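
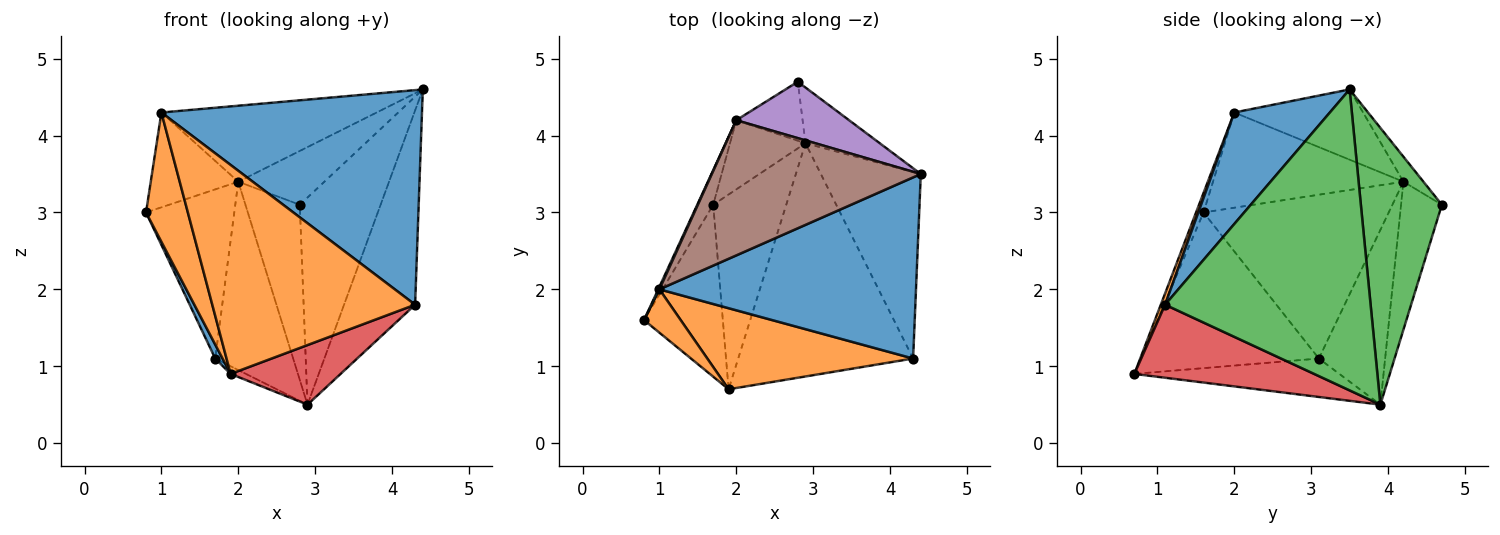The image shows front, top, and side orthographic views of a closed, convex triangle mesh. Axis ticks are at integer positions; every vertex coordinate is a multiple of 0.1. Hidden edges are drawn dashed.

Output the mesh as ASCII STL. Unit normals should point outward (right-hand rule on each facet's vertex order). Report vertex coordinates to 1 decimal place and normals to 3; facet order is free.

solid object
 facet normal -0.892 -0.037 -0.451
  outer loop
   vertex 1.7 3.1 1.1
   vertex 1.9 0.7 0.9
   vertex 0.8 1.6 3.0
  endloop
 endfacet
 facet normal -0.167 -0.935 0.313
  outer loop
   vertex 1.0 2.0 4.3
   vertex 0.8 1.6 3.0
   vertex 1.9 0.7 0.9
  endloop
 endfacet
 facet normal 0.695 0.694 -0.187
  outer loop
   vertex 2.9 3.9 0.5
   vertex 2.8 4.7 3.1
   vertex 4.4 3.5 4.6
  endloop
 endfacet
 facet normal -0.465 0.035 -0.884
  outer loop
   vertex 2.9 3.9 0.5
   vertex 1.9 0.7 0.9
   vertex 1.7 3.1 1.1
  endloop
 endfacet
 facet normal -0.158 0.682 0.714
  outer loop
   vertex 2.0 4.2 3.4
   vertex 4.4 3.5 4.6
   vertex 2.8 4.7 3.1
  endloop
 endfacet
 facet normal -0.281 0.470 0.837
  outer loop
   vertex 2.0 4.2 3.4
   vertex 1.0 2.0 4.3
   vertex 4.4 3.5 4.6
  endloop
 endfacet
 facet normal -0.580 0.772 -0.260
  outer loop
   vertex 2.0 4.2 3.4
   vertex 2.8 4.7 3.1
   vertex 2.9 3.9 0.5
  endloop
 endfacet
 facet normal -0.624 0.734 -0.269
  outer loop
   vertex 2.0 4.2 3.4
   vertex 2.9 3.9 0.5
   vertex 1.7 3.1 1.1
  endloop
 endfacet
 facet normal -0.899 0.429 -0.088
  outer loop
   vertex 2.0 4.2 3.4
   vertex 1.7 3.1 1.1
   vertex 0.8 1.6 3.0
  endloop
 endfacet
 facet normal -0.909 0.418 0.011
  outer loop
   vertex 2.0 4.2 3.4
   vertex 0.8 1.6 3.0
   vertex 1.0 2.0 4.3
  endloop
 endfacet
 facet normal 0.270 -0.736 0.621
  outer loop
   vertex 4.3 1.1 1.8
   vertex 4.4 3.5 4.6
   vertex 1.0 2.0 4.3
  endloop
 endfacet
 facet normal 0.020 -0.932 0.362
  outer loop
   vertex 4.3 1.1 1.8
   vertex 1.0 2.0 4.3
   vertex 1.9 0.7 0.9
  endloop
 endfacet
 facet normal 0.902 0.312 -0.299
  outer loop
   vertex 4.3 1.1 1.8
   vertex 2.9 3.9 0.5
   vertex 4.4 3.5 4.6
  endloop
 endfacet
 facet normal 0.375 -0.229 -0.898
  outer loop
   vertex 4.3 1.1 1.8
   vertex 1.9 0.7 0.9
   vertex 2.9 3.9 0.5
  endloop
 endfacet
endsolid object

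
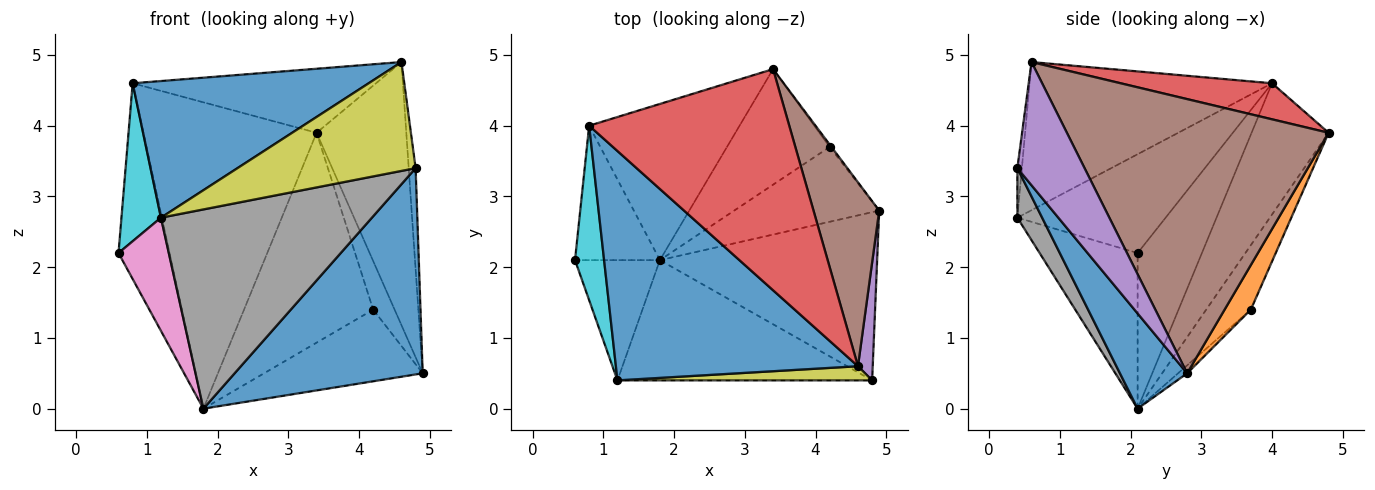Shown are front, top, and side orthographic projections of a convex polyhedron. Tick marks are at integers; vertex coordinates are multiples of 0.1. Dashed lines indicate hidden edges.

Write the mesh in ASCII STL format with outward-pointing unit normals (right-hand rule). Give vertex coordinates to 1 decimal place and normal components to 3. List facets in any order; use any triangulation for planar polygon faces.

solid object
 facet normal 0.267 -0.747 -0.609
  outer loop
   vertex 1.8 2.1 0.0
   vertex 4.9 2.8 0.5
   vertex 4.8 0.4 3.4
  endloop
 endfacet
 facet normal -0.720 0.572 -0.393
  outer loop
   vertex 1.8 2.1 0.0
   vertex 0.6 2.1 2.2
   vertex 0.8 4.0 4.6
  endloop
 endfacet
 facet normal -0.369 0.828 -0.422
  outer loop
   vertex 1.8 2.1 0.0
   vertex 0.8 4.0 4.6
   vertex 3.4 4.8 3.9
  endloop
 endfacet
 facet normal 0.170 0.274 0.946
  outer loop
   vertex 4.6 0.6 4.9
   vertex 3.4 4.8 3.9
   vertex 0.8 4.0 4.6
  endloop
 endfacet
 facet normal 0.988 0.102 0.118
  outer loop
   vertex 4.6 0.6 4.9
   vertex 4.8 0.4 3.4
   vertex 4.9 2.8 0.5
  endloop
 endfacet
 facet normal 0.923 0.316 0.221
  outer loop
   vertex 4.6 0.6 4.9
   vertex 4.9 2.8 0.5
   vertex 3.4 4.8 3.9
  endloop
 endfacet
 facet normal -0.800 -0.411 -0.437
  outer loop
   vertex 1.2 0.4 2.7
   vertex 0.6 2.1 2.2
   vertex 1.8 2.1 0.0
  endloop
 endfacet
 facet normal 0.100 -0.852 -0.514
  outer loop
   vertex 1.2 0.4 2.7
   vertex 1.8 2.1 0.0
   vertex 4.8 0.4 3.4
  endloop
 endfacet
 facet normal -0.025 -0.991 0.129
  outer loop
   vertex 1.2 0.4 2.7
   vertex 4.8 0.4 3.4
   vertex 4.6 0.6 4.9
  endloop
 endfacet
 facet normal -0.929 -0.248 0.273
  outer loop
   vertex 1.2 0.4 2.7
   vertex 0.8 4.0 4.6
   vertex 0.6 2.1 2.2
  endloop
 endfacet
 facet normal -0.465 -0.453 0.760
  outer loop
   vertex 1.2 0.4 2.7
   vertex 4.6 0.6 4.9
   vertex 0.8 4.0 4.6
  endloop
 endfacet
 facet normal 0.774 0.633 -0.031
  outer loop
   vertex 4.2 3.7 1.4
   vertex 3.4 4.8 3.9
   vertex 4.9 2.8 0.5
  endloop
 endfacet
 facet normal -0.040 0.691 -0.722
  outer loop
   vertex 4.2 3.7 1.4
   vertex 4.9 2.8 0.5
   vertex 1.8 2.1 0.0
  endloop
 endfacet
 facet normal -0.290 0.838 -0.462
  outer loop
   vertex 4.2 3.7 1.4
   vertex 1.8 2.1 0.0
   vertex 3.4 4.8 3.9
  endloop
 endfacet
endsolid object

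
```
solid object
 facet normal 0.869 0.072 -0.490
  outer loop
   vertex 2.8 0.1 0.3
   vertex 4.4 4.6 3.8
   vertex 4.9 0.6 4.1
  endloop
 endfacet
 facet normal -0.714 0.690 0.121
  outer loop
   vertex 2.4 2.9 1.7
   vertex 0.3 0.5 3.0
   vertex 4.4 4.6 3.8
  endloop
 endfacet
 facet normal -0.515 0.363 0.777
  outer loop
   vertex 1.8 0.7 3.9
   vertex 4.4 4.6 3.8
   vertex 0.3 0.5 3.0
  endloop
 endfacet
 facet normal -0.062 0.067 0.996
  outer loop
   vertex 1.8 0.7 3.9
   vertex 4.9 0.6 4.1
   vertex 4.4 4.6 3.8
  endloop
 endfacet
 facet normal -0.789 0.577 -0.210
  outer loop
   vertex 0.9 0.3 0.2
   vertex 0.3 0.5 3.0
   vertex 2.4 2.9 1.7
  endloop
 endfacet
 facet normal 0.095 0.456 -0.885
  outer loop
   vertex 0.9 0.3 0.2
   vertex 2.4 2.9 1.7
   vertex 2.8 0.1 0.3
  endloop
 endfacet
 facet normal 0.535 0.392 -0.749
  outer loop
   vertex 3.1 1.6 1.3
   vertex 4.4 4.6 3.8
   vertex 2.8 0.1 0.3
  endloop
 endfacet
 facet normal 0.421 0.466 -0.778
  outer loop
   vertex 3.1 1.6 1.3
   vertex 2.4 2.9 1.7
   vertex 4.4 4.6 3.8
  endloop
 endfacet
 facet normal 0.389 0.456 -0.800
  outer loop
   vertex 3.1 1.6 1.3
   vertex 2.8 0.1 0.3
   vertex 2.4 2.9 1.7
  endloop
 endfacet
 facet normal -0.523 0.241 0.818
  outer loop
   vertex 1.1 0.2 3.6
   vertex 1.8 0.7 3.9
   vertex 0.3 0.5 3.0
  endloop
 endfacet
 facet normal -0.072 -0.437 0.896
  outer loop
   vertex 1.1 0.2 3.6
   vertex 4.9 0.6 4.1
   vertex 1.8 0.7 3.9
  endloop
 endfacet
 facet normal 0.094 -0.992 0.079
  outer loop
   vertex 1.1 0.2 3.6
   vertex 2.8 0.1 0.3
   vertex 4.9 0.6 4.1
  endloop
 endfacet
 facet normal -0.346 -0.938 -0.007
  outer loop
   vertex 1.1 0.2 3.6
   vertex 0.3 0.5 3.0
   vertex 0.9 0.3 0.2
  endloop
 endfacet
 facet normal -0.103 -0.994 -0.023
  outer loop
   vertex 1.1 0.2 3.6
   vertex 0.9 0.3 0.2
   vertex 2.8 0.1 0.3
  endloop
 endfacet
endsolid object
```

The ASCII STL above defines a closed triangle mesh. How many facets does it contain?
14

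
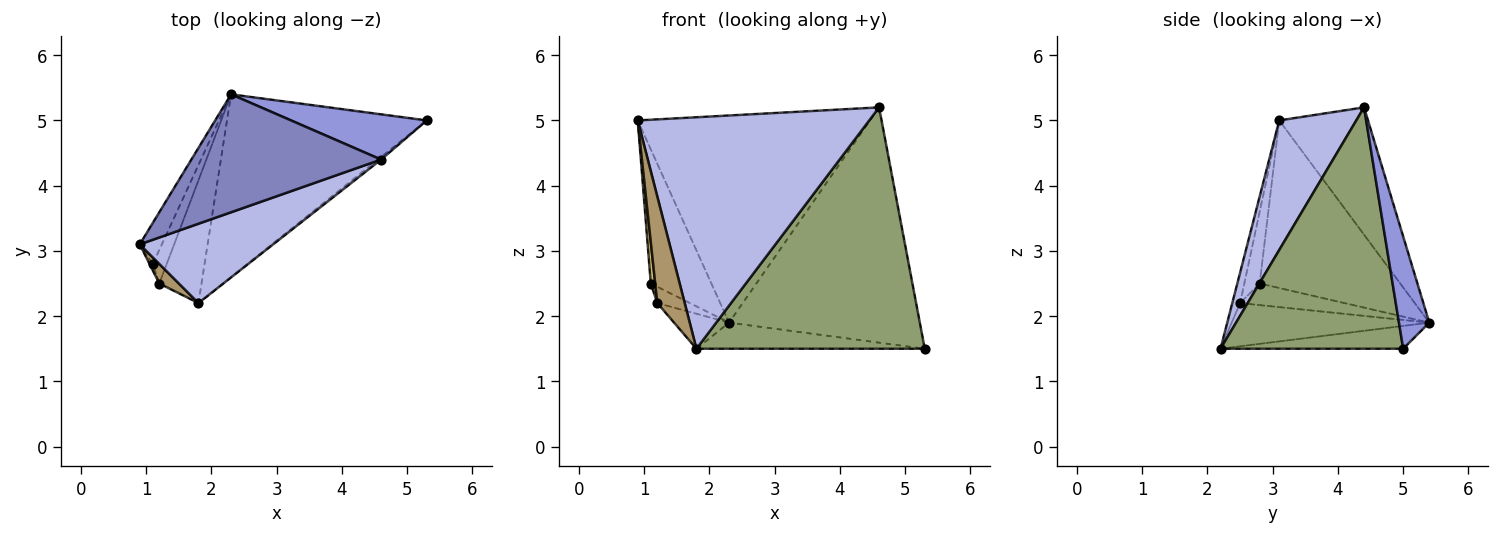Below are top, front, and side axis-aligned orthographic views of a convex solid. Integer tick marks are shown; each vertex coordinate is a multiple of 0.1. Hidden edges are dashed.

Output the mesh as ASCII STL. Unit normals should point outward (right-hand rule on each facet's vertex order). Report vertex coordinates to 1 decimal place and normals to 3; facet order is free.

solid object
 facet normal -0.112 0.141 -0.984
  outer loop
   vertex 1.8 2.2 1.5
   vertex 2.3 5.4 1.9
   vertex 5.3 5.0 1.5
  endloop
 endfacet
 facet normal -0.315 0.825 0.470
  outer loop
   vertex 4.6 4.4 5.2
   vertex 2.3 5.4 1.9
   vertex 0.9 3.1 5.0
  endloop
 endfacet
 facet normal 0.154 0.970 0.187
  outer loop
   vertex 4.6 4.4 5.2
   vertex 5.3 5.0 1.5
   vertex 2.3 5.4 1.9
  endloop
 endfacet
 facet normal 0.300 -0.902 0.309
  outer loop
   vertex 4.6 4.4 5.2
   vertex 0.9 3.1 5.0
   vertex 1.8 2.2 1.5
  endloop
 endfacet
 facet normal 0.625 -0.781 -0.008
  outer loop
   vertex 4.6 4.4 5.2
   vertex 1.8 2.2 1.5
   vertex 5.3 5.0 1.5
  endloop
 endfacet
 facet normal -0.912 0.393 -0.120
  outer loop
   vertex 1.1 2.8 2.5
   vertex 0.9 3.1 5.0
   vertex 2.3 5.4 1.9
  endloop
 endfacet
 facet normal -0.702 0.195 -0.685
  outer loop
   vertex 1.2 2.5 2.2
   vertex 2.3 5.4 1.9
   vertex 1.8 2.2 1.5
  endloop
 endfacet
 facet normal -0.813 0.254 -0.525
  outer loop
   vertex 1.2 2.5 2.2
   vertex 1.1 2.8 2.5
   vertex 2.3 5.4 1.9
  endloop
 endfacet
 facet normal -0.271 -0.947 0.174
  outer loop
   vertex 1.2 2.5 2.2
   vertex 1.8 2.2 1.5
   vertex 0.9 3.1 5.0
  endloop
 endfacet
 facet normal -0.960 -0.276 -0.044
  outer loop
   vertex 1.2 2.5 2.2
   vertex 0.9 3.1 5.0
   vertex 1.1 2.8 2.5
  endloop
 endfacet
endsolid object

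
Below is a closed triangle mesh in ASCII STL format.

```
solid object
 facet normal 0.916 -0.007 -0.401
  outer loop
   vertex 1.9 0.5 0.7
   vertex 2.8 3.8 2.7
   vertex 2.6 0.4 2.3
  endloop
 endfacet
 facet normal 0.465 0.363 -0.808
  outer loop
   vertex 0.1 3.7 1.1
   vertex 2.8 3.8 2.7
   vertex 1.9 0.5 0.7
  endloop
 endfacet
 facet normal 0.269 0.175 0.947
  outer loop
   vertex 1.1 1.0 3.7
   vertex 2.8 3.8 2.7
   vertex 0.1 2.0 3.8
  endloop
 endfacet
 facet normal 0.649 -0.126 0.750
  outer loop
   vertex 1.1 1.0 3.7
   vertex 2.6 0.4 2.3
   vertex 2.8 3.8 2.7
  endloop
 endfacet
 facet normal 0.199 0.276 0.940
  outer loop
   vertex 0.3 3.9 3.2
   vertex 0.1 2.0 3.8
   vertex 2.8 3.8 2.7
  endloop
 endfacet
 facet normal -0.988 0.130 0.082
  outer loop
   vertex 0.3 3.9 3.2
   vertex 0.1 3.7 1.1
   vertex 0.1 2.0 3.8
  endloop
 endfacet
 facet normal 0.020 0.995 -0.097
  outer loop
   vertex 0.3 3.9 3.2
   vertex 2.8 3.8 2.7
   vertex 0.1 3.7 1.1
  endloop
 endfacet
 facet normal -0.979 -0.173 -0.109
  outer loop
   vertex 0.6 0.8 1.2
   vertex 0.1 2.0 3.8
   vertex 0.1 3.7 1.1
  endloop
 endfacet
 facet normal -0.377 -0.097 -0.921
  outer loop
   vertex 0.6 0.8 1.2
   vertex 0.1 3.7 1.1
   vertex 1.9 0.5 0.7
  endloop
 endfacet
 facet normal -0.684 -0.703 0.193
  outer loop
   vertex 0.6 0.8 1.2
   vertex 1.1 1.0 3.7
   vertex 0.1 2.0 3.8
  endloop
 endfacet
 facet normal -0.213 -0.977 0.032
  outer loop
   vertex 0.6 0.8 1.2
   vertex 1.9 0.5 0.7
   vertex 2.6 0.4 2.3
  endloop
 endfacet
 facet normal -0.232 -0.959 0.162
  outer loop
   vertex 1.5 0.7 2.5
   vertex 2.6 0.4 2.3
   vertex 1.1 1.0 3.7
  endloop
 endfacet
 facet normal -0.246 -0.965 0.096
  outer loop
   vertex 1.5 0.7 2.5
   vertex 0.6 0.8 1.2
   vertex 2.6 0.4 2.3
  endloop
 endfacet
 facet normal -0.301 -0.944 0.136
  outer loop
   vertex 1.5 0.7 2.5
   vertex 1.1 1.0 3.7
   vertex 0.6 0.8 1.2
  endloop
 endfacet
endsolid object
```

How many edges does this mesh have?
21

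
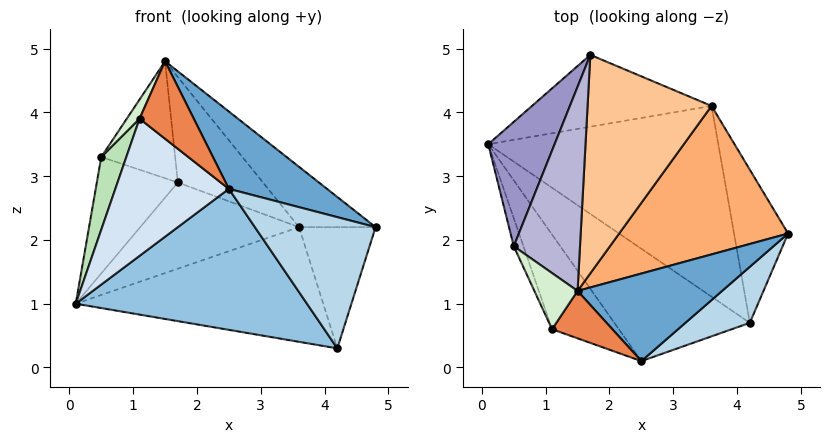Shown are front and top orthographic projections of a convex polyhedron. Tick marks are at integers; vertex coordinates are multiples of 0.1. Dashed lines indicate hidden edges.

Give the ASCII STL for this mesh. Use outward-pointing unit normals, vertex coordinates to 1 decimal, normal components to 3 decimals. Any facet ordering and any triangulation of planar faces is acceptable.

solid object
 facet normal 0.611 -0.524 0.594
  outer loop
   vertex 1.5 1.2 4.8
   vertex 2.5 0.1 2.8
   vertex 4.8 2.1 2.2
  endloop
 endfacet
 facet normal -0.539 -0.659 -0.525
  outer loop
   vertex 4.2 0.7 0.3
   vertex 2.5 0.1 2.8
   vertex 0.1 3.5 1.0
  endloop
 endfacet
 facet normal 0.670 -0.683 0.292
  outer loop
   vertex 4.2 0.7 0.3
   vertex 4.8 2.1 2.2
   vertex 2.5 0.1 2.8
  endloop
 endfacet
 facet normal -0.595 -0.662 -0.456
  outer loop
   vertex 1.1 0.6 3.9
   vertex 0.1 3.5 1.0
   vertex 2.5 0.1 2.8
  endloop
 endfacet
 facet normal 0.105 -0.848 0.519
  outer loop
   vertex 1.1 0.6 3.9
   vertex 2.5 0.1 2.8
   vertex 1.5 1.2 4.8
  endloop
 endfacet
 facet normal 0.531 0.319 0.785
  outer loop
   vertex 3.6 4.1 2.2
   vertex 1.5 1.2 4.8
   vertex 4.8 2.1 2.2
  endloop
 endfacet
 facet normal 0.458 0.386 0.801
  outer loop
   vertex 3.6 4.1 2.2
   vertex 1.7 4.9 2.9
   vertex 1.5 1.2 4.8
  endloop
 endfacet
 facet normal 0.719 0.431 -0.545
  outer loop
   vertex 3.6 4.1 2.2
   vertex 4.8 2.1 2.2
   vertex 4.2 0.7 0.3
  endloop
 endfacet
 facet normal 0.087 0.765 -0.638
  outer loop
   vertex 3.6 4.1 2.2
   vertex 0.1 3.5 1.0
   vertex 1.7 4.9 2.9
  endloop
 endfacet
 facet normal 0.201 0.505 -0.840
  outer loop
   vertex 3.6 4.1 2.2
   vertex 4.2 0.7 0.3
   vertex 0.1 3.5 1.0
  endloop
 endfacet
 facet normal -0.857 -0.481 -0.186
  outer loop
   vertex 0.5 1.9 3.3
   vertex 0.1 3.5 1.0
   vertex 1.1 0.6 3.9
  endloop
 endfacet
 facet normal -0.855 -0.168 0.492
  outer loop
   vertex 0.5 1.9 3.3
   vertex 1.1 0.6 3.9
   vertex 1.5 1.2 4.8
  endloop
 endfacet
 facet normal -0.826 0.385 0.412
  outer loop
   vertex 0.5 1.9 3.3
   vertex 1.7 4.9 2.9
   vertex 0.1 3.5 1.0
  endloop
 endfacet
 facet normal -0.690 0.360 0.628
  outer loop
   vertex 0.5 1.9 3.3
   vertex 1.5 1.2 4.8
   vertex 1.7 4.9 2.9
  endloop
 endfacet
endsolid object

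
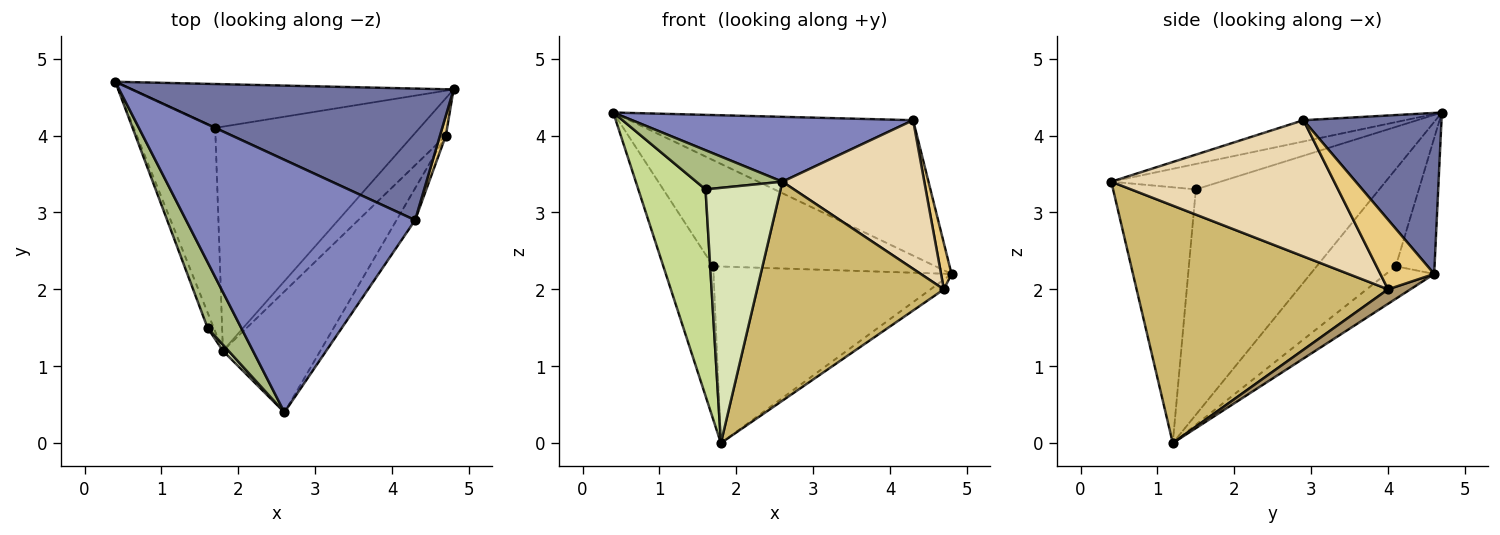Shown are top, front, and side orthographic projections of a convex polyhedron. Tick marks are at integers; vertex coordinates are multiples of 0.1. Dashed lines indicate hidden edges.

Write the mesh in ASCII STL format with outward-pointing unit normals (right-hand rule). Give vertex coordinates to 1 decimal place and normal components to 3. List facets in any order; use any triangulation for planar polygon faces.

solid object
 facet normal 0.329 0.677 0.658
  outer loop
   vertex 4.3 2.9 4.2
   vertex 4.8 4.6 2.2
   vertex 0.4 4.7 4.3
  endloop
 endfacet
 facet normal -0.090 -0.248 0.965
  outer loop
   vertex 4.3 2.9 4.2
   vertex 0.4 4.7 4.3
   vertex 2.6 0.4 3.4
  endloop
 endfacet
 facet normal -0.159 0.912 -0.377
  outer loop
   vertex 1.7 4.1 2.3
   vertex 0.4 4.7 4.3
   vertex 4.8 4.6 2.2
  endloop
 endfacet
 facet normal -0.690 0.435 -0.579
  outer loop
   vertex 1.7 4.1 2.3
   vertex 1.8 1.2 0.0
   vertex 0.4 4.7 4.3
  endloop
 endfacet
 facet normal -0.124 0.614 -0.780
  outer loop
   vertex 1.7 4.1 2.3
   vertex 4.8 4.6 2.2
   vertex 1.8 1.2 0.0
  endloop
 endfacet
 facet normal -0.544 -0.429 0.721
  outer loop
   vertex 1.6 1.5 3.3
   vertex 2.6 0.4 3.4
   vertex 0.4 4.7 4.3
  endloop
 endfacet
 facet normal -0.939 -0.344 -0.026
  outer loop
   vertex 1.6 1.5 3.3
   vertex 0.4 4.7 4.3
   vertex 1.8 1.2 0.0
  endloop
 endfacet
 facet normal -0.741 -0.672 0.016
  outer loop
   vertex 1.6 1.5 3.3
   vertex 1.8 1.2 0.0
   vertex 2.6 0.4 3.4
  endloop
 endfacet
 facet normal 0.391 0.232 -0.891
  outer loop
   vertex 4.7 4.0 2.0
   vertex 1.8 1.2 0.0
   vertex 4.8 4.6 2.2
  endloop
 endfacet
 facet normal 0.763 -0.566 -0.313
  outer loop
   vertex 4.7 4.0 2.0
   vertex 2.6 0.4 3.4
   vertex 1.8 1.2 0.0
  endloop
 endfacet
 facet normal 0.978 -0.191 0.083
  outer loop
   vertex 4.7 4.0 2.0
   vertex 4.8 4.6 2.2
   vertex 4.3 2.9 4.2
  endloop
 endfacet
 facet normal 0.838 -0.533 -0.114
  outer loop
   vertex 4.7 4.0 2.0
   vertex 4.3 2.9 4.2
   vertex 2.6 0.4 3.4
  endloop
 endfacet
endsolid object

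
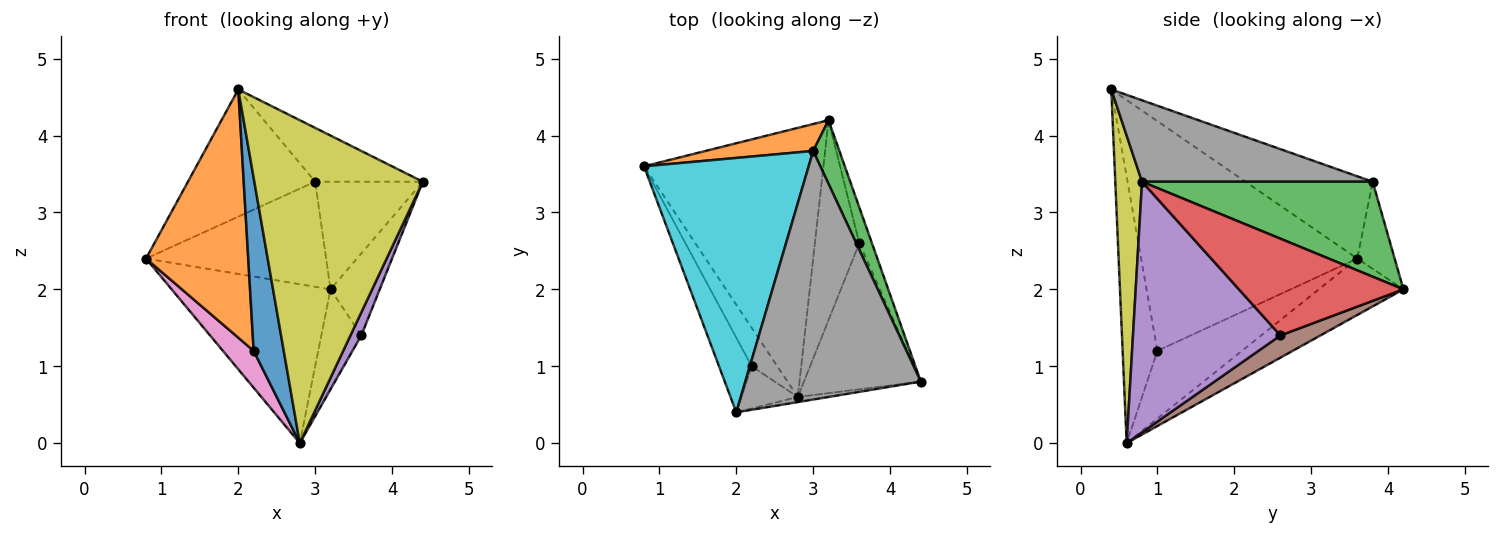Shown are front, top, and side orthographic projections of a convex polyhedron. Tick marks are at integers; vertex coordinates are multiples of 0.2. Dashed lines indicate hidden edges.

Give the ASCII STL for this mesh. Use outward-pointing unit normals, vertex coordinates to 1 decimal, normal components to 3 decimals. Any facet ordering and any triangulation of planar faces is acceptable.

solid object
 facet normal -0.261 0.491 -0.831
  outer loop
   vertex 2.8 0.6 0.0
   vertex 0.8 3.6 2.4
   vertex 3.2 4.2 2.0
  endloop
 endfacet
 facet normal -0.197 0.950 0.243
  outer loop
   vertex 3.0 3.8 3.4
   vertex 3.2 4.2 2.0
   vertex 0.8 3.6 2.4
  endloop
 endfacet
 facet normal 0.879 0.410 0.243
  outer loop
   vertex 3.0 3.8 3.4
   vertex 4.4 0.8 3.4
   vertex 3.2 4.2 2.0
  endloop
 endfacet
 facet normal 0.951 0.284 -0.124
  outer loop
   vertex 3.6 2.6 1.4
   vertex 3.2 4.2 2.0
   vertex 4.4 0.8 3.4
  endloop
 endfacet
 facet normal 0.904 -0.067 -0.422
  outer loop
   vertex 3.6 2.6 1.4
   vertex 4.4 0.8 3.4
   vertex 2.8 0.6 0.0
  endloop
 endfacet
 facet normal 0.408 0.408 -0.816
  outer loop
   vertex 3.6 2.6 1.4
   vertex 2.8 0.6 0.0
   vertex 3.2 4.2 2.0
  endloop
 endfacet
 facet normal -0.885 -0.322 -0.335
  outer loop
   vertex 2.2 1.0 1.2
   vertex 0.8 3.6 2.4
   vertex 2.8 0.6 0.0
  endloop
 endfacet
 facet normal 0.413 0.193 0.890
  outer loop
   vertex 2.0 0.4 4.6
   vertex 4.4 0.8 3.4
   vertex 3.0 3.8 3.4
  endloop
 endfacet
 facet normal 0.157 -0.988 -0.016
  outer loop
   vertex 2.0 0.4 4.6
   vertex 2.8 0.6 0.0
   vertex 4.4 0.8 3.4
  endloop
 endfacet
 facet normal -0.408 0.408 0.816
  outer loop
   vertex 2.0 0.4 4.6
   vertex 3.0 3.8 3.4
   vertex 0.8 3.6 2.4
  endloop
 endfacet
 facet normal -0.747 -0.646 -0.158
  outer loop
   vertex 2.0 0.4 4.6
   vertex 2.2 1.0 1.2
   vertex 2.8 0.6 0.0
  endloop
 endfacet
 facet normal -0.897 -0.424 -0.128
  outer loop
   vertex 2.0 0.4 4.6
   vertex 0.8 3.6 2.4
   vertex 2.2 1.0 1.2
  endloop
 endfacet
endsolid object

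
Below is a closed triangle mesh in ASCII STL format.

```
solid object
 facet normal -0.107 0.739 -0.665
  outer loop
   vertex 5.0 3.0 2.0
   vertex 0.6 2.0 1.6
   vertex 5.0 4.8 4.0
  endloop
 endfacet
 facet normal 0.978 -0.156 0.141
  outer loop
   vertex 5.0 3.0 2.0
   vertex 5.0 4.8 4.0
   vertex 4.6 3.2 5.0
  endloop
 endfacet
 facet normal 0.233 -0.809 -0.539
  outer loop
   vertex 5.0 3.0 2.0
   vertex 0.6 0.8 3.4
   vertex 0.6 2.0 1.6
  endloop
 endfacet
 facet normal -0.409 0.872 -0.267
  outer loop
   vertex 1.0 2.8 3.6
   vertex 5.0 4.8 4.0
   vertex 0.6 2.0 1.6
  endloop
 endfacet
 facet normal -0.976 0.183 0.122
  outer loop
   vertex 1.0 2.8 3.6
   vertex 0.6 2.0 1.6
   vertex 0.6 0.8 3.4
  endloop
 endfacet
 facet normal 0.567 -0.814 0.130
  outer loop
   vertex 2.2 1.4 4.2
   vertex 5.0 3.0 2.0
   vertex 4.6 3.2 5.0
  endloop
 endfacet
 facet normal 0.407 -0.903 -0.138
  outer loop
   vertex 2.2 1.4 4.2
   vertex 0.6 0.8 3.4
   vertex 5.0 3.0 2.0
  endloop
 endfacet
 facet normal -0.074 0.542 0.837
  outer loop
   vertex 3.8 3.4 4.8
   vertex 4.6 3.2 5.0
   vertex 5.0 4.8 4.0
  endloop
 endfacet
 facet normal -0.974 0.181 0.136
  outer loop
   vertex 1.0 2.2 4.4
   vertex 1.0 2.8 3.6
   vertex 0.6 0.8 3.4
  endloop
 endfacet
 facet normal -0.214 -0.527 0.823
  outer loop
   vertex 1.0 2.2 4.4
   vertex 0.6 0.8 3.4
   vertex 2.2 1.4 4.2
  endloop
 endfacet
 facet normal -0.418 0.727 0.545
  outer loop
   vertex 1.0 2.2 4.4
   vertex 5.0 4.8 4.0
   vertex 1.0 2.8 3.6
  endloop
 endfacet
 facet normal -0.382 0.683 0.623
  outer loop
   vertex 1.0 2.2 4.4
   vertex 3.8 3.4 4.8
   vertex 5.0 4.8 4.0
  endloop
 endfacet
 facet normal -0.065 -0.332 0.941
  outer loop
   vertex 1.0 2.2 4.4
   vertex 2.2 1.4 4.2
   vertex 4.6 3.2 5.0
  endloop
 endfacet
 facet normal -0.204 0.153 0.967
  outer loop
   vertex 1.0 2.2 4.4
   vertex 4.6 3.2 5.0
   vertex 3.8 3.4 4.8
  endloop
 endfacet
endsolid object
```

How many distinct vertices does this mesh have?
9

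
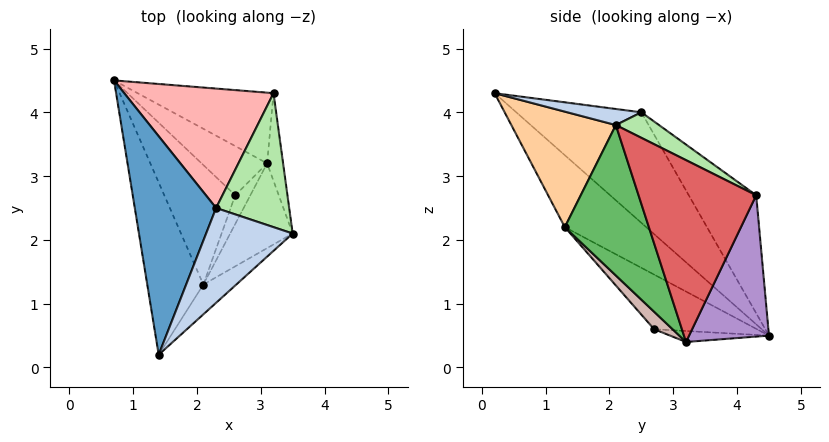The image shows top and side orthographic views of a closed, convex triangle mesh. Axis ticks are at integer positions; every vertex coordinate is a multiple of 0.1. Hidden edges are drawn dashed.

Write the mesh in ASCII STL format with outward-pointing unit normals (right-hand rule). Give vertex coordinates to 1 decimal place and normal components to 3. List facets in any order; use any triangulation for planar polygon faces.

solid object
 facet normal -0.750 0.365 0.552
  outer loop
   vertex 2.3 2.5 4.0
   vertex 0.7 4.5 0.5
   vertex 1.4 0.2 4.3
  endloop
 endfacet
 facet normal 0.182 0.057 0.982
  outer loop
   vertex 2.3 2.5 4.0
   vertex 1.4 0.2 4.3
   vertex 3.5 2.1 3.8
  endloop
 endfacet
 facet normal -0.655 -0.558 -0.510
  outer loop
   vertex 2.1 1.3 2.2
   vertex 1.4 0.2 4.3
   vertex 0.7 4.5 0.5
  endloop
 endfacet
 facet normal 0.636 -0.750 -0.181
  outer loop
   vertex 2.1 1.3 2.2
   vertex 3.5 2.1 3.8
   vertex 1.4 0.2 4.3
  endloop
 endfacet
 facet normal 0.704 -0.647 -0.292
  outer loop
   vertex 2.1 1.3 2.2
   vertex 3.1 3.2 0.4
   vertex 3.5 2.1 3.8
  endloop
 endfacet
 facet normal 0.293 0.459 0.839
  outer loop
   vertex 3.2 4.3 2.7
   vertex 2.3 2.5 4.0
   vertex 3.5 2.1 3.8
  endloop
 endfacet
 facet normal 0.992 0.092 -0.087
  outer loop
   vertex 3.2 4.3 2.7
   vertex 3.5 2.1 3.8
   vertex 3.1 3.2 0.4
  endloop
 endfacet
 facet normal -0.466 0.659 0.590
  outer loop
   vertex 3.2 4.3 2.7
   vertex 0.7 4.5 0.5
   vertex 2.3 2.5 4.0
  endloop
 endfacet
 facet normal 0.422 0.811 -0.406
  outer loop
   vertex 3.2 4.3 2.7
   vertex 3.1 3.2 0.4
   vertex 0.7 4.5 0.5
  endloop
 endfacet
 facet normal -0.161 -0.223 -0.961
  outer loop
   vertex 2.6 2.7 0.6
   vertex 0.7 4.5 0.5
   vertex 3.1 3.2 0.4
  endloop
 endfacet
 facet normal -0.503 -0.567 -0.653
  outer loop
   vertex 2.6 2.7 0.6
   vertex 2.1 1.3 2.2
   vertex 0.7 4.5 0.5
  endloop
 endfacet
 facet normal 0.530 -0.713 -0.459
  outer loop
   vertex 2.6 2.7 0.6
   vertex 3.1 3.2 0.4
   vertex 2.1 1.3 2.2
  endloop
 endfacet
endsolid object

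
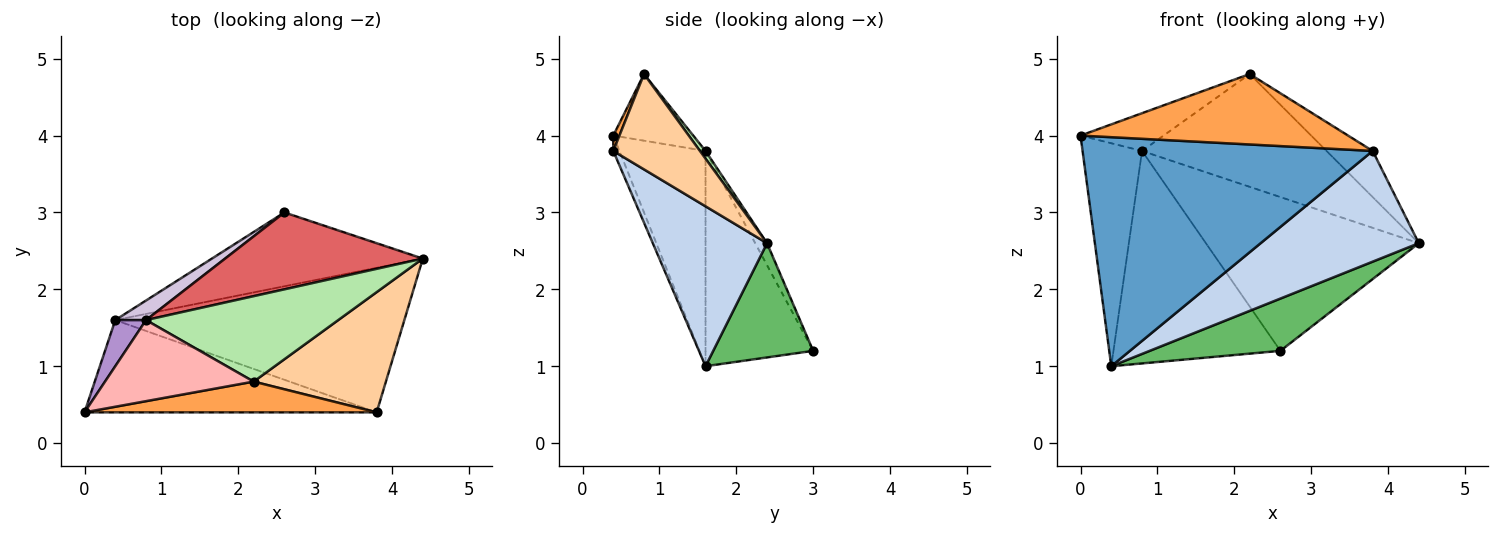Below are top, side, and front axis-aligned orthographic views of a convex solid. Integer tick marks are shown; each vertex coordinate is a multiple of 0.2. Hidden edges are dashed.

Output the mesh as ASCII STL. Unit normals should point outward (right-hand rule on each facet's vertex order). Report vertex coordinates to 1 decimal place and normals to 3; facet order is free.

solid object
 facet normal -0.020 -0.927 -0.374
  outer loop
   vertex 0.4 1.6 1.0
   vertex 3.8 0.4 3.8
   vertex 0.0 0.4 4.0
  endloop
 endfacet
 facet normal 0.402 -0.557 -0.727
  outer loop
   vertex 0.4 1.6 1.0
   vertex 4.4 2.4 2.6
   vertex 3.8 0.4 3.8
  endloop
 endfacet
 facet normal 0.021 -0.916 0.400
  outer loop
   vertex 2.2 0.8 4.8
   vertex 0.0 0.4 4.0
   vertex 3.8 0.4 3.8
  endloop
 endfacet
 facet normal 0.558 0.297 0.775
  outer loop
   vertex 2.2 0.8 4.8
   vertex 3.8 0.4 3.8
   vertex 4.4 2.4 2.6
  endloop
 endfacet
 facet normal 0.404 -0.529 -0.746
  outer loop
   vertex 2.6 3.0 1.2
   vertex 4.4 2.4 2.6
   vertex 0.4 1.6 1.0
  endloop
 endfacet
 facet normal 0.024 0.797 0.604
  outer loop
   vertex 0.8 1.6 3.8
   vertex 2.2 0.8 4.8
   vertex 4.4 2.4 2.6
  endloop
 endfacet
 facet normal -0.050 0.893 0.447
  outer loop
   vertex 0.8 1.6 3.8
   vertex 4.4 2.4 2.6
   vertex 2.6 3.0 1.2
  endloop
 endfacet
 facet normal -0.376 0.391 0.840
  outer loop
   vertex 0.8 1.6 3.8
   vertex 0.0 0.4 4.0
   vertex 2.2 0.8 4.8
  endloop
 endfacet
 facet normal -0.817 0.564 0.117
  outer loop
   vertex 0.8 1.6 3.8
   vertex 0.4 1.6 1.0
   vertex 0.0 0.4 4.0
  endloop
 endfacet
 facet normal -0.540 0.838 0.077
  outer loop
   vertex 0.8 1.6 3.8
   vertex 2.6 3.0 1.2
   vertex 0.4 1.6 1.0
  endloop
 endfacet
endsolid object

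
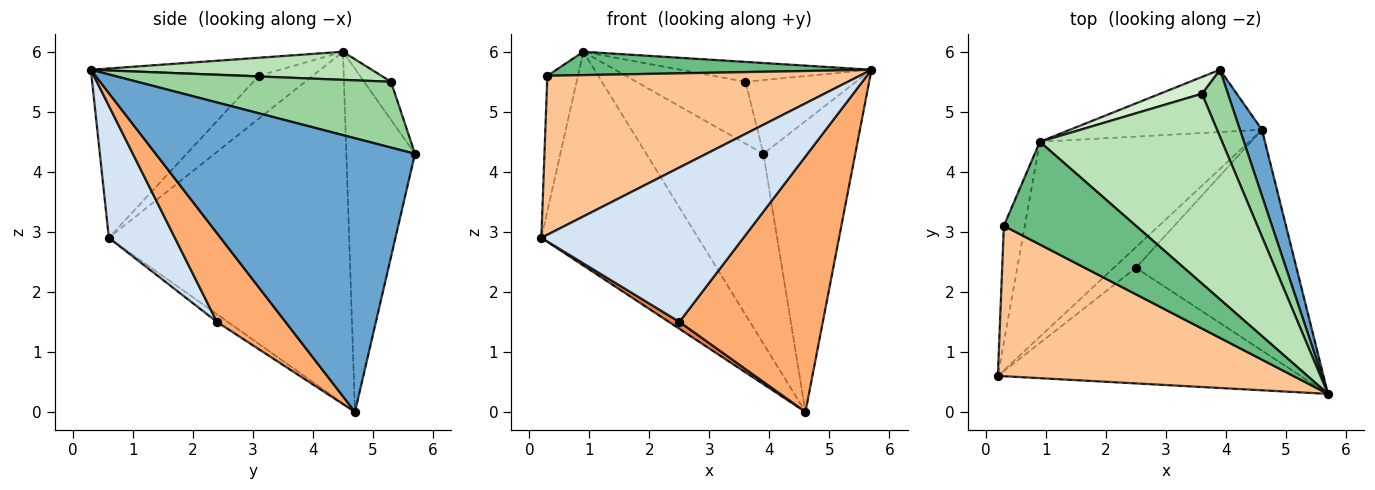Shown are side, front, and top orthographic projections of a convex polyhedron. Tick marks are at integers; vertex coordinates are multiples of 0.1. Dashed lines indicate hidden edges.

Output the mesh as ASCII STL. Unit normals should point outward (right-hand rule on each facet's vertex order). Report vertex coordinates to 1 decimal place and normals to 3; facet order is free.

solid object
 facet normal 0.940 0.333 0.076
  outer loop
   vertex 4.6 4.7 0.0
   vertex 3.9 5.7 4.3
   vertex 5.7 0.3 5.7
  endloop
 endfacet
 facet normal -0.750 0.489 -0.446
  outer loop
   vertex 0.9 4.5 6.0
   vertex 4.6 4.7 0.0
   vertex 0.2 0.6 2.9
  endloop
 endfacet
 facet normal -0.486 0.830 -0.272
  outer loop
   vertex 0.9 4.5 6.0
   vertex 3.9 5.7 4.3
   vertex 4.6 4.7 0.0
  endloop
 endfacet
 facet normal 0.253 -0.774 -0.580
  outer loop
   vertex 2.5 2.4 1.5
   vertex 5.7 0.3 5.7
   vertex 0.2 0.6 2.9
  endloop
 endfacet
 facet normal -0.310 -0.304 -0.901
  outer loop
   vertex 2.5 2.4 1.5
   vertex 0.2 0.6 2.9
   vertex 4.6 4.7 0.0
  endloop
 endfacet
 facet normal 0.340 -0.712 -0.615
  outer loop
   vertex 2.5 2.4 1.5
   vertex 4.6 4.7 0.0
   vertex 5.7 0.3 5.7
  endloop
 endfacet
 facet normal -0.363 -0.677 0.640
  outer loop
   vertex 0.3 3.1 5.6
   vertex 0.2 0.6 2.9
   vertex 5.7 0.3 5.7
  endloop
 endfacet
 facet normal -0.800 0.455 -0.391
  outer loop
   vertex 0.3 3.1 5.6
   vertex 0.9 4.5 6.0
   vertex 0.2 0.6 2.9
  endloop
 endfacet
 facet normal -0.132 -0.220 0.967
  outer loop
   vertex 0.3 3.1 5.6
   vertex 5.7 0.3 5.7
   vertex 0.9 4.5 6.0
  endloop
 endfacet
 facet normal 0.862 0.376 0.341
  outer loop
   vertex 3.6 5.3 5.5
   vertex 5.7 0.3 5.7
   vertex 3.9 5.7 4.3
  endloop
 endfacet
 facet normal 0.152 0.103 0.983
  outer loop
   vertex 3.6 5.3 5.5
   vertex 0.9 4.5 6.0
   vertex 5.7 0.3 5.7
  endloop
 endfacet
 facet normal -0.231 0.939 0.255
  outer loop
   vertex 3.6 5.3 5.5
   vertex 3.9 5.7 4.3
   vertex 0.9 4.5 6.0
  endloop
 endfacet
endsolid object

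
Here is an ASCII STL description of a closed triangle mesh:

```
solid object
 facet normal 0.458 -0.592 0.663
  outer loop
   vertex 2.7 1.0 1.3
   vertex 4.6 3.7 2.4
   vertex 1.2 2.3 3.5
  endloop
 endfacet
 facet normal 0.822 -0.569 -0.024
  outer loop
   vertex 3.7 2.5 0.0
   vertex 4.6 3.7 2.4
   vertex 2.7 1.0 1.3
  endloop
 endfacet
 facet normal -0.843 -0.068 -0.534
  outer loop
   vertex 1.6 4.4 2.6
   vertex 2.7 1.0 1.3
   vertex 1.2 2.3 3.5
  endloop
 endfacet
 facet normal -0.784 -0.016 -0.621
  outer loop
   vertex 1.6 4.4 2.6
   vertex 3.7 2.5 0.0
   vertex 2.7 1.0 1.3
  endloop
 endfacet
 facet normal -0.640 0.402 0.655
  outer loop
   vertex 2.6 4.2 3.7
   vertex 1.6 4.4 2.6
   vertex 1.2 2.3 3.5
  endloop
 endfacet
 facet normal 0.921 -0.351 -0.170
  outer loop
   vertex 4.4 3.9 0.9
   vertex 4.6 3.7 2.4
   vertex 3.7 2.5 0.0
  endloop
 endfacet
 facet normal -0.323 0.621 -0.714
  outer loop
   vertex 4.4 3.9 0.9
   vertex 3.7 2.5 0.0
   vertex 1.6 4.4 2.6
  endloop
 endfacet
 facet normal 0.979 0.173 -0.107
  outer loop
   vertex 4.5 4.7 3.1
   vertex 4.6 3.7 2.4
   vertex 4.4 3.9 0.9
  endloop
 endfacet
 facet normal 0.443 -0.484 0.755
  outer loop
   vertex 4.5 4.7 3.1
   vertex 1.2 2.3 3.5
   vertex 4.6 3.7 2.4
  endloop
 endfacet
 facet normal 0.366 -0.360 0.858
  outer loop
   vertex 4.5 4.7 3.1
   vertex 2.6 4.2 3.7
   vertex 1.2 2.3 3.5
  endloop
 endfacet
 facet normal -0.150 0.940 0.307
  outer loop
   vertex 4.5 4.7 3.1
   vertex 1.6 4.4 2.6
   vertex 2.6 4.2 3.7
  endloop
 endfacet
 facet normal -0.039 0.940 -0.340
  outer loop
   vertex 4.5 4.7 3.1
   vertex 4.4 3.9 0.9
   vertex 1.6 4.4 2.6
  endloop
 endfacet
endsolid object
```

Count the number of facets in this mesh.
12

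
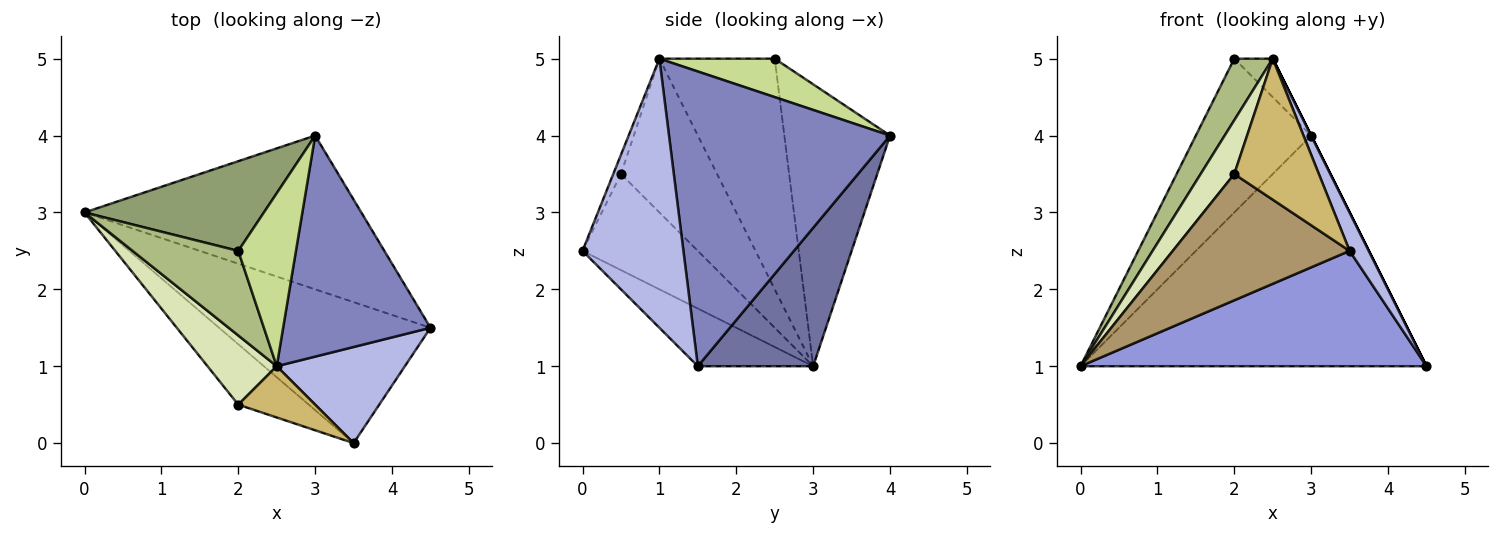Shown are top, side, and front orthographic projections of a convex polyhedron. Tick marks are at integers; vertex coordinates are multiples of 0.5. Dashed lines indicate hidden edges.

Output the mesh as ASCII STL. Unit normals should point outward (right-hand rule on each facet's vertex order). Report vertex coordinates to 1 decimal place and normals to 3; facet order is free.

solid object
 facet normal 0.267 0.802 -0.535
  outer loop
   vertex 3.0 4.0 4.0
   vertex 4.5 1.5 1.0
   vertex 0.0 3.0 1.0
  endloop
 endfacet
 facet normal 0.894 0.000 0.447
  outer loop
   vertex 2.5 1.0 5.0
   vertex 4.5 1.5 1.0
   vertex 3.0 4.0 4.0
  endloop
 endfacet
 facet normal -0.207 -0.620 -0.757
  outer loop
   vertex 3.5 0.0 2.5
   vertex 0.0 3.0 1.0
   vertex 4.5 1.5 1.0
  endloop
 endfacet
 facet normal 0.890 -0.169 0.424
  outer loop
   vertex 3.5 0.0 2.5
   vertex 4.5 1.5 1.0
   vertex 2.5 1.0 5.0
  endloop
 endfacet
 facet normal -0.621 0.677 0.395
  outer loop
   vertex 2.0 2.5 5.0
   vertex 3.0 4.0 4.0
   vertex 0.0 3.0 1.0
  endloop
 endfacet
 facet normal -0.870 -0.290 0.399
  outer loop
   vertex 2.0 2.5 5.0
   vertex 0.0 3.0 1.0
   vertex 2.5 1.0 5.0
  endloop
 endfacet
 facet normal 0.545 0.182 0.818
  outer loop
   vertex 2.0 2.5 5.0
   vertex 2.5 1.0 5.0
   vertex 3.0 4.0 4.0
  endloop
 endfacet
 facet normal -0.869 -0.304 0.391
  outer loop
   vertex 2.0 0.5 3.5
   vertex 2.5 1.0 5.0
   vertex 0.0 3.0 1.0
  endloop
 endfacet
 facet normal -0.507 -0.778 -0.372
  outer loop
   vertex 2.0 0.5 3.5
   vertex 0.0 3.0 1.0
   vertex 3.5 0.0 2.5
  endloop
 endfacet
 facet normal -0.085 -0.936 0.341
  outer loop
   vertex 2.0 0.5 3.5
   vertex 3.5 0.0 2.5
   vertex 2.5 1.0 5.0
  endloop
 endfacet
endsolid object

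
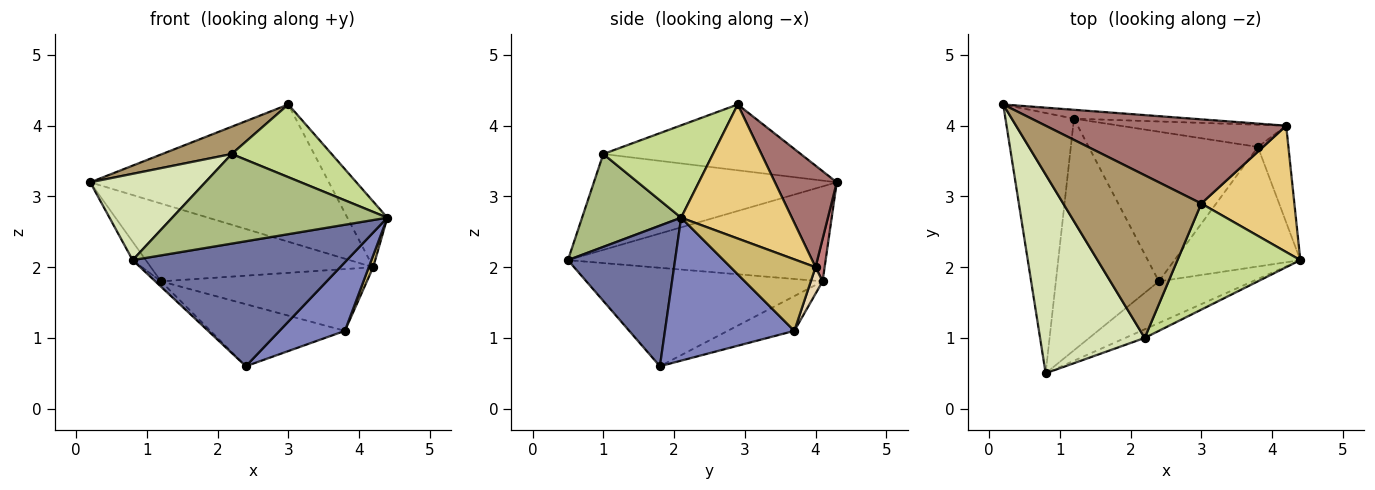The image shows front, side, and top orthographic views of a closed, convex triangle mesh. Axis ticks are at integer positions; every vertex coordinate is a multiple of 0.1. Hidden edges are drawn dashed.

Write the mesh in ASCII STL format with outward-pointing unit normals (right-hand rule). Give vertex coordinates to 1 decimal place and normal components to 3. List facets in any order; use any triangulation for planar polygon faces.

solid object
 facet normal 0.429 -0.857 -0.286
  outer loop
   vertex 2.4 1.8 0.6
   vertex 4.4 2.1 2.7
   vertex 0.8 0.5 2.1
  endloop
 endfacet
 facet normal 0.702 -0.355 -0.618
  outer loop
   vertex 3.8 3.7 1.1
   vertex 4.4 2.1 2.7
   vertex 2.4 1.8 0.6
  endloop
 endfacet
 facet normal -0.186 0.376 -0.908
  outer loop
   vertex 1.2 4.1 1.8
   vertex 3.8 3.7 1.1
   vertex 2.4 1.8 0.6
  endloop
 endfacet
 facet normal -0.810 0.041 -0.585
  outer loop
   vertex 1.2 4.1 1.8
   vertex 0.8 0.5 2.1
   vertex 0.2 4.3 3.2
  endloop
 endfacet
 facet normal -0.691 0.017 -0.723
  outer loop
   vertex 1.2 4.1 1.8
   vertex 2.4 1.8 0.6
   vertex 0.8 0.5 2.1
  endloop
 endfacet
 facet normal 0.417 -0.905 -0.087
  outer loop
   vertex 2.2 1.0 3.6
   vertex 0.8 0.5 2.1
   vertex 4.4 2.1 2.7
  endloop
 endfacet
 facet normal 0.527 -0.480 0.701
  outer loop
   vertex 2.2 1.0 3.6
   vertex 4.4 2.1 2.7
   vertex 3.0 2.9 4.3
  endloop
 endfacet
 facet normal -0.643 -0.305 0.702
  outer loop
   vertex 2.2 1.0 3.6
   vertex 0.2 4.3 3.2
   vertex 0.8 0.5 2.1
  endloop
 endfacet
 facet normal -0.425 -0.150 0.893
  outer loop
   vertex 2.2 1.0 3.6
   vertex 3.0 2.9 4.3
   vertex 0.2 4.3 3.2
  endloop
 endfacet
 facet normal 0.919 -0.048 -0.392
  outer loop
   vertex 4.2 4.0 2.0
   vertex 4.4 2.1 2.7
   vertex 3.8 3.7 1.1
  endloop
 endfacet
 facet normal 0.787 0.284 0.547
  outer loop
   vertex 4.2 4.0 2.0
   vertex 3.0 2.9 4.3
   vertex 4.4 2.1 2.7
  endloop
 endfacet
 facet normal 0.054 0.940 -0.337
  outer loop
   vertex 4.2 4.0 2.0
   vertex 3.8 3.7 1.1
   vertex 1.2 4.1 1.8
  endloop
 endfacet
 facet normal 0.216 0.832 0.511
  outer loop
   vertex 4.2 4.0 2.0
   vertex 0.2 4.3 3.2
   vertex 3.0 2.9 4.3
  endloop
 endfacet
 facet normal 0.041 0.993 -0.113
  outer loop
   vertex 4.2 4.0 2.0
   vertex 1.2 4.1 1.8
   vertex 0.2 4.3 3.2
  endloop
 endfacet
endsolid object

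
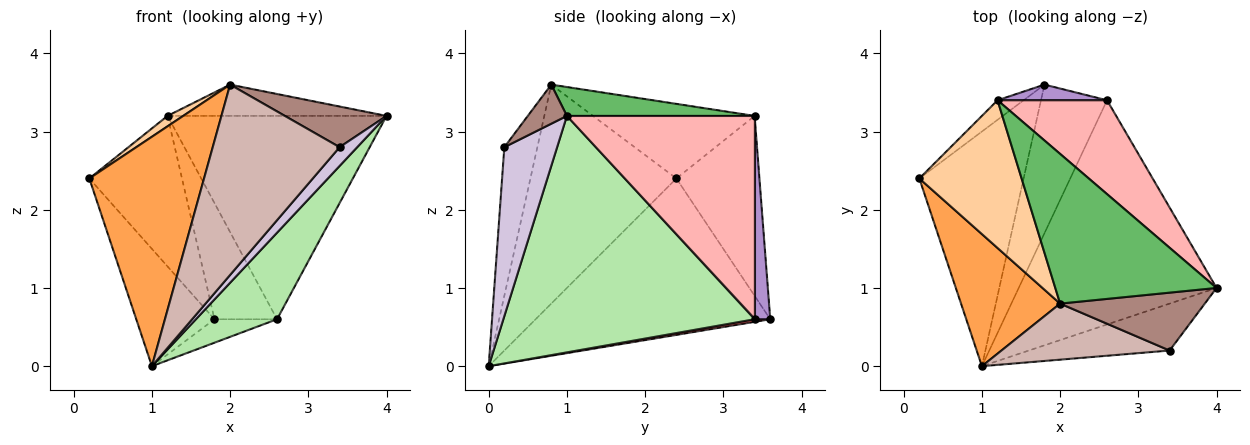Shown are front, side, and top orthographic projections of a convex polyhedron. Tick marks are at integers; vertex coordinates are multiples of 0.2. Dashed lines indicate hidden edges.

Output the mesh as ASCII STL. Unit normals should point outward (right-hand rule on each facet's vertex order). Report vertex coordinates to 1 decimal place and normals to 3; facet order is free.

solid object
 facet normal -0.802 0.267 -0.535
  outer loop
   vertex 1.8 3.6 0.6
   vertex 1.0 0.0 0.0
   vertex 0.2 2.4 2.4
  endloop
 endfacet
 facet normal -0.664 0.741 -0.096
  outer loop
   vertex 1.2 3.4 3.2
   vertex 1.8 3.6 0.6
   vertex 0.2 2.4 2.4
  endloop
 endfacet
 facet normal -0.741 -0.582 0.335
  outer loop
   vertex 2.0 0.8 3.6
   vertex 0.2 2.4 2.4
   vertex 1.0 0.0 0.0
  endloop
 endfacet
 facet normal -0.588 -0.057 0.807
  outer loop
   vertex 2.0 0.8 3.6
   vertex 1.2 3.4 3.2
   vertex 0.2 2.4 2.4
  endloop
 endfacet
 facet normal 0.173 0.201 0.964
  outer loop
   vertex 2.0 0.8 3.6
   vertex 4.0 1.0 3.2
   vertex 1.2 3.4 3.2
  endloop
 endfacet
 facet normal 0.744 -0.240 -0.623
  outer loop
   vertex 2.6 3.4 0.6
   vertex 4.0 1.0 3.2
   vertex 1.0 0.0 0.0
  endloop
 endfacet
 facet normal 0.039 0.156 -0.987
  outer loop
   vertex 2.6 3.4 0.6
   vertex 1.0 0.0 0.0
   vertex 1.8 3.6 0.6
  endloop
 endfacet
 facet normal 0.614 0.717 0.331
  outer loop
   vertex 2.6 3.4 0.6
   vertex 1.2 3.4 3.2
   vertex 4.0 1.0 3.2
  endloop
 endfacet
 facet normal 0.240 0.962 0.129
  outer loop
   vertex 2.6 3.4 0.6
   vertex 1.8 3.6 0.6
   vertex 1.2 3.4 3.2
  endloop
 endfacet
 facet normal 0.744 -0.248 -0.620
  outer loop
   vertex 3.4 0.2 2.8
   vertex 1.0 0.0 0.0
   vertex 4.0 1.0 3.2
  endloop
 endfacet
 facet normal 0.216 -0.561 0.799
  outer loop
   vertex 3.4 0.2 2.8
   vertex 4.0 1.0 3.2
   vertex 2.0 0.8 3.6
  endloop
 endfacet
 facet normal -0.242 -0.931 0.274
  outer loop
   vertex 3.4 0.2 2.8
   vertex 2.0 0.8 3.6
   vertex 1.0 0.0 0.0
  endloop
 endfacet
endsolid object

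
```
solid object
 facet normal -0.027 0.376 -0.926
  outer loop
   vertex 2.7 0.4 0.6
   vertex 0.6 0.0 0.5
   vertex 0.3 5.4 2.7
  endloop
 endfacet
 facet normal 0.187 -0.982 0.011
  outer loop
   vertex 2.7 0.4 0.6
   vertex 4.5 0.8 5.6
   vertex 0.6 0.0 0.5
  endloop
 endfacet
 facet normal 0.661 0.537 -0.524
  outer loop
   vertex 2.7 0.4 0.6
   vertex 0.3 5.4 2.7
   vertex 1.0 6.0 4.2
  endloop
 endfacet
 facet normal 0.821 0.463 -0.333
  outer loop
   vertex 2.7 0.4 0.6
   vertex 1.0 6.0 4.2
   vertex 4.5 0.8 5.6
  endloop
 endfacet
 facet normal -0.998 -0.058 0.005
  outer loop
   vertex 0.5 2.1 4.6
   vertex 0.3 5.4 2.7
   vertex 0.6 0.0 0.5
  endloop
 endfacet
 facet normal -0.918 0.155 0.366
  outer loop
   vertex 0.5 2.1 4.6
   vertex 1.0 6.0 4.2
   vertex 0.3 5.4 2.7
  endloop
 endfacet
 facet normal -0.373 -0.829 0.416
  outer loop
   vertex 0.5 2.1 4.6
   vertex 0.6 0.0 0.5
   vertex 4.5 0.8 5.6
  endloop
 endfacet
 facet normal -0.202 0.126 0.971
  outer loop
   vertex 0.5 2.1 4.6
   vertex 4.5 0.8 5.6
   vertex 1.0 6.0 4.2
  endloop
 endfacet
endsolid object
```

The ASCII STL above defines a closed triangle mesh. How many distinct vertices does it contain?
6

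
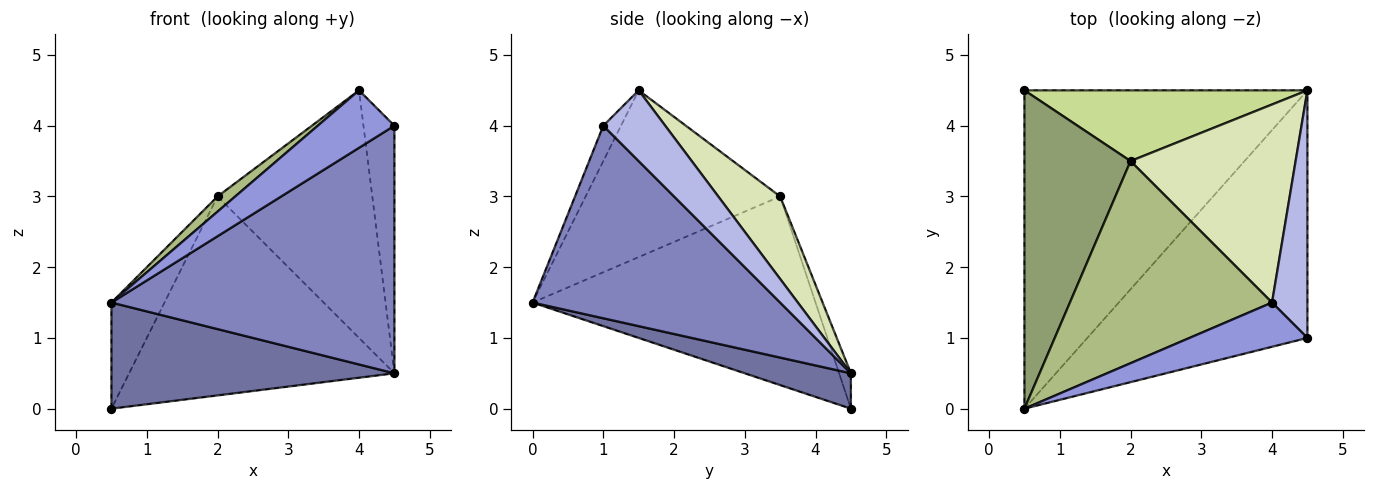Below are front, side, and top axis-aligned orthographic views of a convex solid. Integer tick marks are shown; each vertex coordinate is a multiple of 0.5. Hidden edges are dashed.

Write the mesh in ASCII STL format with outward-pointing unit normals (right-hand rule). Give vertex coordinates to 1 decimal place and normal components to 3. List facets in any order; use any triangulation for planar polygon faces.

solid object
 facet normal 0.118 -0.314 -0.942
  outer loop
   vertex 0.5 4.5 0.0
   vertex 4.5 4.5 0.5
   vertex 0.5 0.0 1.5
  endloop
 endfacet
 facet normal 0.526 -0.601 -0.601
  outer loop
   vertex 4.5 1.0 4.0
   vertex 0.5 0.0 1.5
   vertex 4.5 4.5 0.5
  endloop
 endfacet
 facet normal -0.180 -0.780 0.600
  outer loop
   vertex 4.5 1.0 4.0
   vertex 4.0 1.5 4.5
   vertex 0.5 0.0 1.5
  endloop
 endfacet
 facet normal 0.816 0.408 0.408
  outer loop
   vertex 4.5 1.0 4.0
   vertex 4.5 4.5 0.5
   vertex 4.0 1.5 4.5
  endloop
 endfacet
 facet normal -0.860 0.161 0.484
  outer loop
   vertex 2.0 3.5 3.0
   vertex 0.5 4.5 0.0
   vertex 0.5 0.0 1.5
  endloop
 endfacet
 facet normal -0.635 -0.058 0.770
  outer loop
   vertex 2.0 3.5 3.0
   vertex 0.5 0.0 1.5
   vertex 4.0 1.5 4.5
  endloop
 endfacet
 facet normal -0.042 0.941 0.335
  outer loop
   vertex 2.0 3.5 3.0
   vertex 4.5 4.5 0.5
   vertex 0.5 4.5 0.0
  endloop
 endfacet
 facet normal 0.298 0.745 0.596
  outer loop
   vertex 2.0 3.5 3.0
   vertex 4.0 1.5 4.5
   vertex 4.5 4.5 0.5
  endloop
 endfacet
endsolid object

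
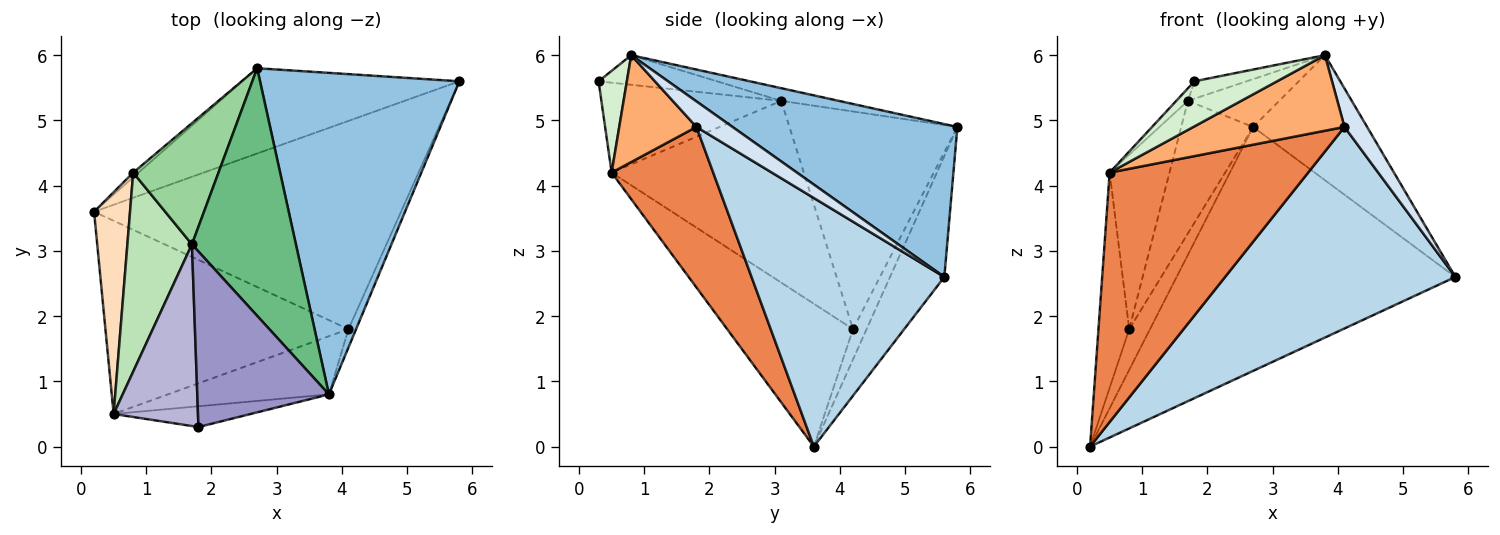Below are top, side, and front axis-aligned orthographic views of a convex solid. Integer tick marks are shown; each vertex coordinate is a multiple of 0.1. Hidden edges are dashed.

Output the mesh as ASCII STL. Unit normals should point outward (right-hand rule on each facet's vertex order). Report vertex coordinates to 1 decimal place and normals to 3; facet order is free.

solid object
 facet normal -0.181 0.928 -0.325
  outer loop
   vertex 2.7 5.8 4.9
   vertex 5.8 5.6 2.6
   vertex 0.2 3.6 0.0
  endloop
 endfacet
 facet normal 0.582 0.295 0.758
  outer loop
   vertex 2.7 5.8 4.9
   vertex 3.8 0.8 6.0
   vertex 5.8 5.6 2.6
  endloop
 endfacet
 facet normal 0.503 -0.601 -0.621
  outer loop
   vertex 4.1 1.8 4.9
   vertex 0.2 3.6 0.0
   vertex 5.8 5.6 2.6
  endloop
 endfacet
 facet normal 0.821 -0.515 -0.245
  outer loop
   vertex 4.1 1.8 4.9
   vertex 5.8 5.6 2.6
   vertex 3.8 0.8 6.0
  endloop
 endfacet
 facet normal 0.375 -0.733 -0.568
  outer loop
   vertex 4.1 1.8 4.9
   vertex 0.5 0.5 4.2
   vertex 0.2 3.6 0.0
  endloop
 endfacet
 facet normal 0.375 -0.735 -0.565
  outer loop
   vertex 4.1 1.8 4.9
   vertex 3.8 0.8 6.0
   vertex 0.5 0.5 4.2
  endloop
 endfacet
 facet normal -0.545 0.833 -0.096
  outer loop
   vertex 0.8 4.2 1.8
   vertex 2.7 5.8 4.9
   vertex 0.2 3.6 0.0
  endloop
 endfacet
 facet normal -0.944 0.231 0.238
  outer loop
   vertex 0.8 4.2 1.8
   vertex 0.2 3.6 0.0
   vertex 0.5 0.5 4.2
  endloop
 endfacet
 facet normal -0.119 0.188 0.975
  outer loop
   vertex 1.7 3.1 5.3
   vertex 3.8 0.8 6.0
   vertex 2.7 5.8 4.9
  endloop
 endfacet
 facet normal -0.865 0.371 0.339
  outer loop
   vertex 1.7 3.1 5.3
   vertex 2.7 5.8 4.9
   vertex 0.8 4.2 1.8
  endloop
 endfacet
 facet normal -0.904 0.282 0.321
  outer loop
   vertex 1.7 3.1 5.3
   vertex 0.8 4.2 1.8
   vertex 0.5 0.5 4.2
  endloop
 endfacet
 facet normal 0.297 -0.867 -0.399
  outer loop
   vertex 1.8 0.3 5.6
   vertex 0.5 0.5 4.2
   vertex 3.8 0.8 6.0
  endloop
 endfacet
 facet normal -0.218 0.096 0.971
  outer loop
   vertex 1.8 0.3 5.6
   vertex 3.8 0.8 6.0
   vertex 1.7 3.1 5.3
  endloop
 endfacet
 facet normal -0.729 0.047 0.683
  outer loop
   vertex 1.8 0.3 5.6
   vertex 1.7 3.1 5.3
   vertex 0.5 0.5 4.2
  endloop
 endfacet
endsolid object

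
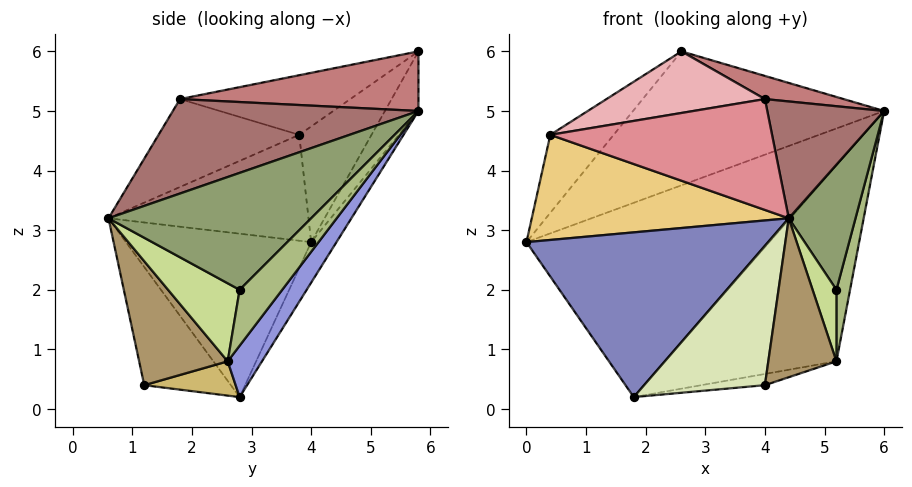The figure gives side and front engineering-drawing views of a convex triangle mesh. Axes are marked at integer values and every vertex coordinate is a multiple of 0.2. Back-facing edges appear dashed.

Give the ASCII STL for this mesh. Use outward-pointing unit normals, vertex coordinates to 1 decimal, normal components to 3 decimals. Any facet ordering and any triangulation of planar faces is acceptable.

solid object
 facet normal -0.092 0.878 -0.469
  outer loop
   vertex 1.8 2.8 0.2
   vertex 0.0 4.0 2.8
   vertex 6.0 5.8 5.0
  endloop
 endfacet
 facet normal -0.607 -0.793 -0.055
  outer loop
   vertex 1.8 2.8 0.2
   vertex 4.4 0.6 3.2
   vertex 0.0 4.0 2.8
  endloop
 endfacet
 facet normal 0.154 0.772 -0.617
  outer loop
   vertex 5.2 2.6 0.8
   vertex 1.8 2.8 0.2
   vertex 6.0 5.8 5.0
  endloop
 endfacet
 facet normal -0.121 0.904 -0.410
  outer loop
   vertex 2.6 5.8 6.0
   vertex 6.0 5.8 5.0
   vertex 0.0 4.0 2.8
  endloop
 endfacet
 facet normal 0.948 -0.312 0.059
  outer loop
   vertex 5.2 2.8 2.0
   vertex 6.0 5.8 5.0
   vertex 4.4 0.6 3.2
  endloop
 endfacet
 facet normal 0.951 -0.304 0.051
  outer loop
   vertex 5.2 2.8 2.0
   vertex 5.2 2.6 0.8
   vertex 6.0 5.8 5.0
  endloop
 endfacet
 facet normal 0.947 -0.316 0.053
  outer loop
   vertex 5.2 2.8 2.0
   vertex 4.4 0.6 3.2
   vertex 5.2 2.6 0.8
  endloop
 endfacet
 facet normal -0.580 -0.809 -0.091
  outer loop
   vertex 4.0 1.2 0.4
   vertex 4.4 0.6 3.2
   vertex 1.8 2.8 0.2
  endloop
 endfacet
 facet normal 0.770 -0.592 -0.237
  outer loop
   vertex 4.0 1.2 0.4
   vertex 5.2 2.6 0.8
   vertex 4.4 0.6 3.2
  endloop
 endfacet
 facet normal 0.180 0.125 -0.976
  outer loop
   vertex 4.0 1.2 0.4
   vertex 1.8 2.8 0.2
   vertex 5.2 2.6 0.8
  endloop
 endfacet
 facet normal -0.613 -0.788 0.049
  outer loop
   vertex 0.4 3.8 4.6
   vertex 0.0 4.0 2.8
   vertex 4.4 0.6 3.2
  endloop
 endfacet
 facet normal -0.731 0.641 0.234
  outer loop
   vertex 0.4 3.8 4.6
   vertex 2.6 5.8 6.0
   vertex 0.0 4.0 2.8
  endloop
 endfacet
 facet normal 0.827 -0.393 0.401
  outer loop
   vertex 4.0 1.8 5.2
   vertex 4.4 0.6 3.2
   vertex 6.0 5.8 5.0
  endloop
 endfacet
 facet normal 0.281 -0.093 0.955
  outer loop
   vertex 4.0 1.8 5.2
   vertex 6.0 5.8 5.0
   vertex 2.6 5.8 6.0
  endloop
 endfacet
 facet normal -0.497 -0.784 0.371
  outer loop
   vertex 4.0 1.8 5.2
   vertex 0.4 3.8 4.6
   vertex 4.4 0.6 3.2
  endloop
 endfacet
 facet normal -0.312 -0.290 0.905
  outer loop
   vertex 4.0 1.8 5.2
   vertex 2.6 5.8 6.0
   vertex 0.4 3.8 4.6
  endloop
 endfacet
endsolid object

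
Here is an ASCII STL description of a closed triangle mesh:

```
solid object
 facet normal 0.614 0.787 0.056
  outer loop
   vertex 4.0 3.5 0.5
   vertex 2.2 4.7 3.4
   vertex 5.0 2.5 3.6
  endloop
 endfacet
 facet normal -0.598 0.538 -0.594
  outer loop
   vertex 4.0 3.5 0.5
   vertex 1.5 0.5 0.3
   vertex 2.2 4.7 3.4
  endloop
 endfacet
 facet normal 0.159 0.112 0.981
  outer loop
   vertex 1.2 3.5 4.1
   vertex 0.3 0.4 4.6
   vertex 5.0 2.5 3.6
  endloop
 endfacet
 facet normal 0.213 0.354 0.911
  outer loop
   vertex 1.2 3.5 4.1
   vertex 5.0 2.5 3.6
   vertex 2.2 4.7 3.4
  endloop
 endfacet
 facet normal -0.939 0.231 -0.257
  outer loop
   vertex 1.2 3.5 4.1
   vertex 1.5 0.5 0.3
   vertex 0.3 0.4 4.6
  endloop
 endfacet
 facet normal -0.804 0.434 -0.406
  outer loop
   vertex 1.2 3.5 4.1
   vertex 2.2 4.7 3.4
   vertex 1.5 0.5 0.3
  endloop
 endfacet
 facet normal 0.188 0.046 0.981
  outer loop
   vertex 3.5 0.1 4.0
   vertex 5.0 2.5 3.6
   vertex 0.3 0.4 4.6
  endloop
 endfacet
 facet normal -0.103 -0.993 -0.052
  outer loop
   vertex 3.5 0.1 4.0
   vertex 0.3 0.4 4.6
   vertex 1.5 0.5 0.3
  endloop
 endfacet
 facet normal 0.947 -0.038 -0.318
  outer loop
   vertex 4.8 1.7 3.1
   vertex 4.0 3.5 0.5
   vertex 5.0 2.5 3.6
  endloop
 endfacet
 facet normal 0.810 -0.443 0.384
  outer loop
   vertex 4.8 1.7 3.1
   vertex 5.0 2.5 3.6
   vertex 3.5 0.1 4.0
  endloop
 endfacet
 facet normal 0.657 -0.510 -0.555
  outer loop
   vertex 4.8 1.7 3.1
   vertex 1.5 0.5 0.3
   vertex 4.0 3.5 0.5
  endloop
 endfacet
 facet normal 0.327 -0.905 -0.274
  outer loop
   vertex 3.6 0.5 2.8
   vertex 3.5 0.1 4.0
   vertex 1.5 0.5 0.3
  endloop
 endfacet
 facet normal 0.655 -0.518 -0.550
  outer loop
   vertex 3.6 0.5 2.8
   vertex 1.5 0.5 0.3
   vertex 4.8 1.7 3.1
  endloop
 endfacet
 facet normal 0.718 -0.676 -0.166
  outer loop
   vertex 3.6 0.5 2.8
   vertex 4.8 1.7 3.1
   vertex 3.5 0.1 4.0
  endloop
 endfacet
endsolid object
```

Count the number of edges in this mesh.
21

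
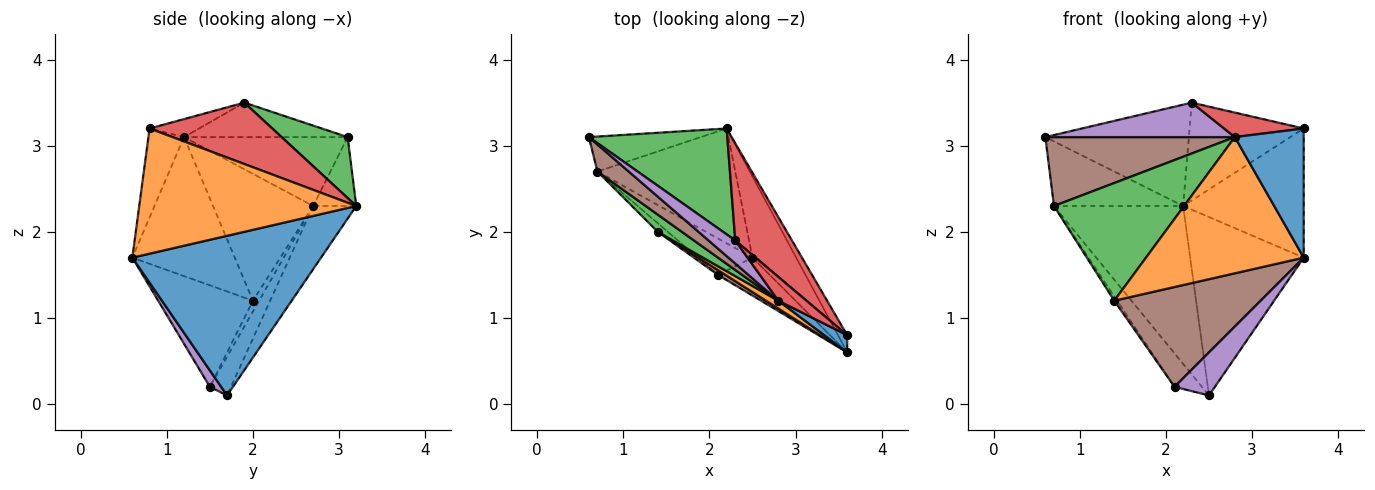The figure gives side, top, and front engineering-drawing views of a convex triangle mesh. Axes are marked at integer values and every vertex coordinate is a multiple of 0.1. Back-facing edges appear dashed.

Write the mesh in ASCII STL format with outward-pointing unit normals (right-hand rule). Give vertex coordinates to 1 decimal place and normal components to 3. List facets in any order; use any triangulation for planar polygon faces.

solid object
 facet normal 0.834 0.502 -0.228
  outer loop
   vertex 2.5 1.7 0.1
   vertex 2.2 3.2 2.3
   vertex 3.6 0.6 1.7
  endloop
 endfacet
 facet normal 0.872 0.485 -0.065
  outer loop
   vertex 3.6 0.8 3.2
   vertex 3.6 0.6 1.7
   vertex 2.2 3.2 2.3
  endloop
 endfacet
 facet normal 0.303 0.659 0.689
  outer loop
   vertex 2.3 1.9 3.5
   vertex 2.2 3.2 2.3
   vertex 0.6 3.1 3.1
  endloop
 endfacet
 facet normal 0.607 0.564 0.560
  outer loop
   vertex 2.3 1.9 3.5
   vertex 3.6 0.8 3.2
   vertex 2.2 3.2 2.3
  endloop
 endfacet
 facet normal 0.206 -0.735 -0.646
  outer loop
   vertex 2.1 1.5 0.2
   vertex 2.5 1.7 0.1
   vertex 3.6 0.6 1.7
  endloop
 endfacet
 facet normal -0.543 -0.839 0.039
  outer loop
   vertex 2.1 1.5 0.2
   vertex 3.6 0.6 1.7
   vertex 1.4 2.0 1.2
  endloop
 endfacet
 facet normal -0.281 0.844 -0.457
  outer loop
   vertex 0.7 2.7 2.3
   vertex 0.6 3.1 3.1
   vertex 2.2 3.2 2.3
  endloop
 endfacet
 facet normal -0.260 0.781 -0.568
  outer loop
   vertex 0.7 2.7 2.3
   vertex 2.2 3.2 2.3
   vertex 2.5 1.7 0.1
  endloop
 endfacet
 facet normal -0.463 0.600 -0.652
  outer loop
   vertex 0.7 2.7 2.3
   vertex 2.5 1.7 0.1
   vertex 2.1 1.5 0.2
  endloop
 endfacet
 facet normal -0.692 0.323 -0.646
  outer loop
   vertex 0.7 2.7 2.3
   vertex 2.1 1.5 0.2
   vertex 1.4 2.0 1.2
  endloop
 endfacet
 facet normal -0.456 -0.882 0.118
  outer loop
   vertex 2.8 1.2 3.1
   vertex 3.6 0.6 1.7
   vertex 3.6 0.8 3.2
  endloop
 endfacet
 facet normal -0.544 -0.838 0.048
  outer loop
   vertex 2.8 1.2 3.1
   vertex 1.4 2.0 1.2
   vertex 3.6 0.6 1.7
  endloop
 endfacet
 facet normal -0.606 -0.787 0.115
  outer loop
   vertex 2.8 1.2 3.1
   vertex 0.7 2.7 2.3
   vertex 1.4 2.0 1.2
  endloop
 endfacet
 facet normal -0.407 -0.655 0.637
  outer loop
   vertex 2.8 1.2 3.1
   vertex 3.6 0.8 3.2
   vertex 2.3 1.9 3.5
  endloop
 endfacet
 facet normal -0.583 -0.675 0.452
  outer loop
   vertex 2.8 1.2 3.1
   vertex 2.3 1.9 3.5
   vertex 0.6 3.1 3.1
  endloop
 endfacet
 facet normal -0.627 -0.726 0.284
  outer loop
   vertex 2.8 1.2 3.1
   vertex 0.6 3.1 3.1
   vertex 0.7 2.7 2.3
  endloop
 endfacet
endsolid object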